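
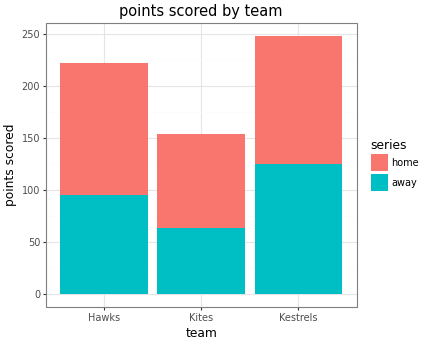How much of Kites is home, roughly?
≈ 75

home top ≈ 150, bottom ≈ 75; segment ≈ 75.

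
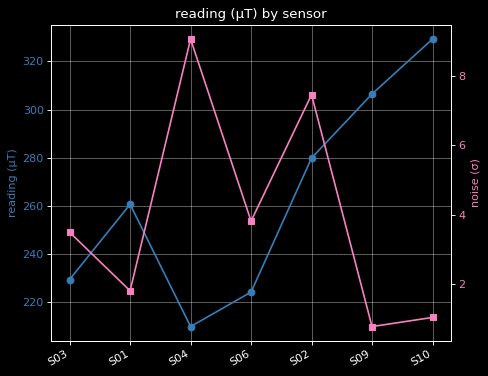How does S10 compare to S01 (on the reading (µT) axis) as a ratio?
≈ 1.27×

S10 ≈ 330, S01 ≈ 260; 330/260 ≈ 1.27.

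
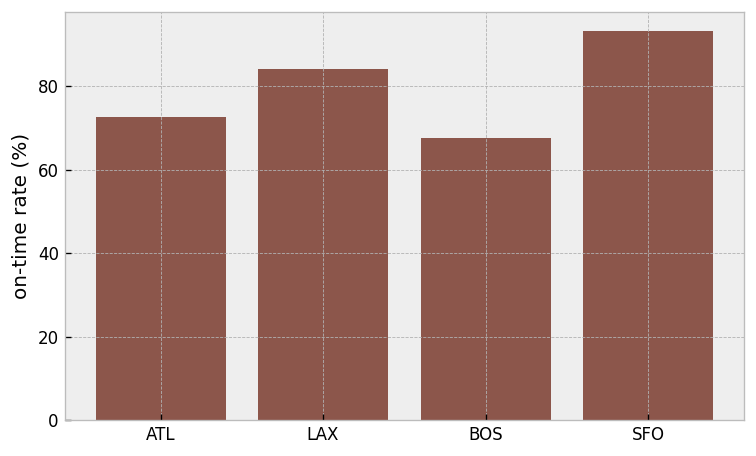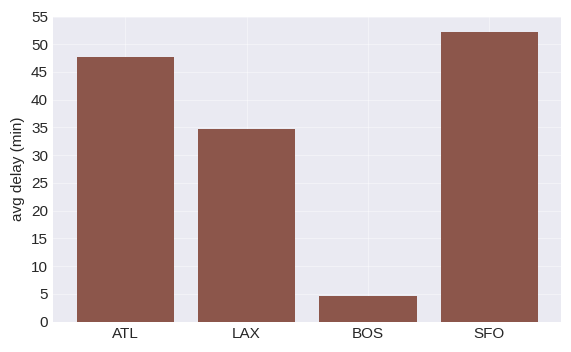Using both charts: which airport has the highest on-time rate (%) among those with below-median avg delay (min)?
Chart 2 median avg delay (min) ≈ 40; below-median airports: LAX, BOS. Among those, LAX has the highest on-time rate (%) (≈ 80).

LAX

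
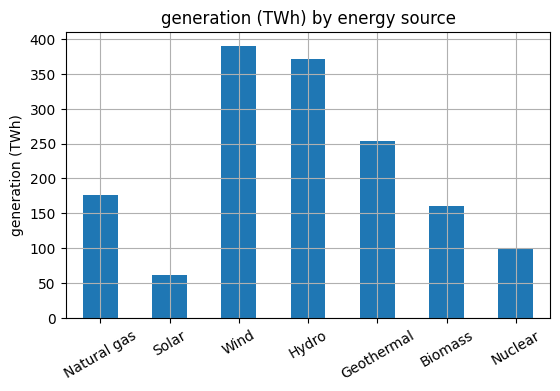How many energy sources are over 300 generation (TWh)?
Above 300: Wind, Hydro.

2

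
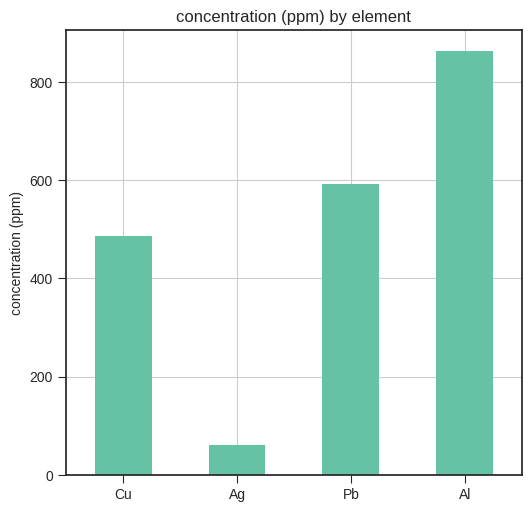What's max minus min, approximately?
Max Al ≈ 900, min Ag ≈ 100; range ≈ 800.

≈ 800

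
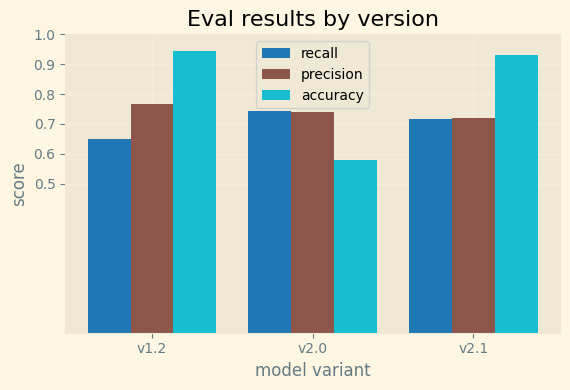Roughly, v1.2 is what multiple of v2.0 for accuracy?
≈ 1.5×

v1.2 ≈ 0.9, v2.0 ≈ 0.6; 0.9/0.6 ≈ 1.5.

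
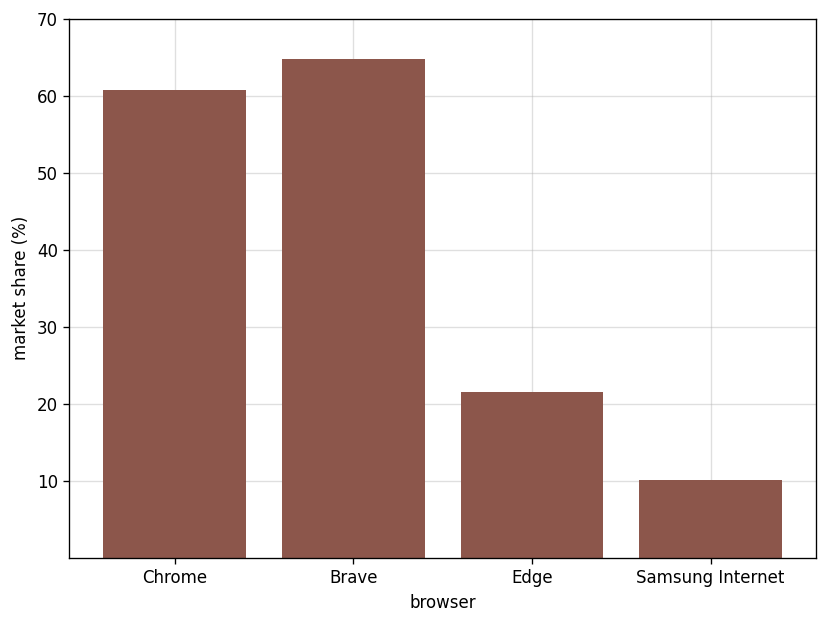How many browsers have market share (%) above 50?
Above 50: Chrome, Brave.

2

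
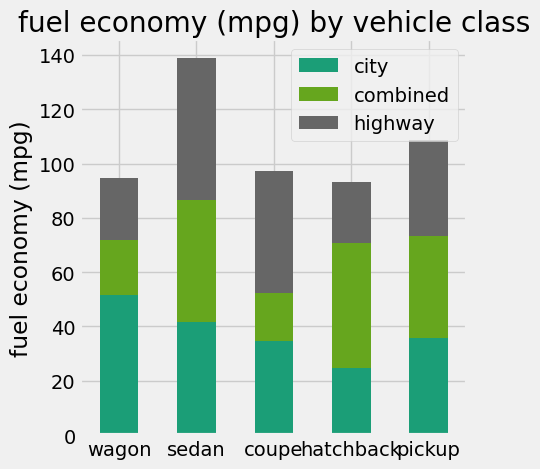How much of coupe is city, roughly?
≈ 40

city top ≈ 40, bottom ≈ 0; segment ≈ 40.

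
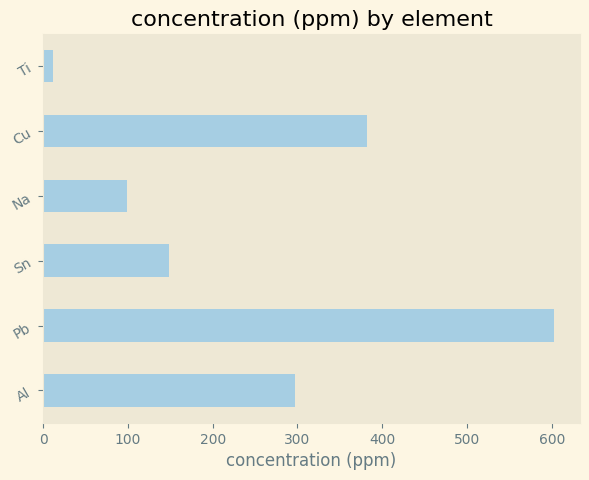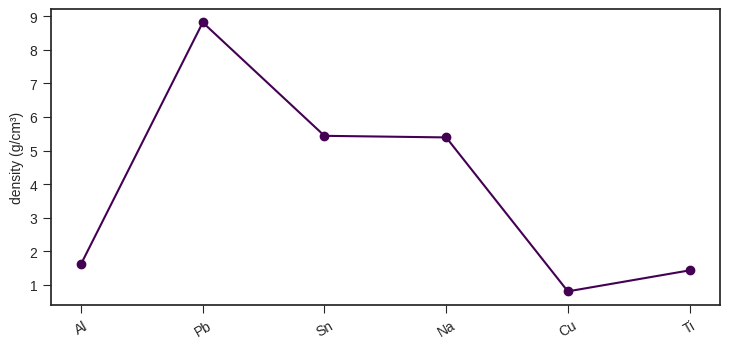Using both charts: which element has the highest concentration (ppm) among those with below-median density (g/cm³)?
Chart 2 median density (g/cm³) ≈ 4; below-median elements: Al, Cu, Ti. Among those, Cu has the highest concentration (ppm) (≈ 400).

Cu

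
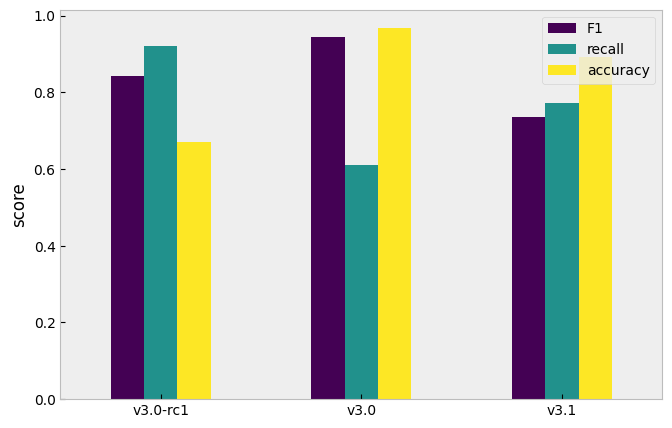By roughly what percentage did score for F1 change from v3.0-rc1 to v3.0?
≈ +12.5%

v3.0-rc1 ≈ 0.8, v3.0 ≈ 0.9; (0.9 − 0.8) / 0.8 ≈ +12.5%.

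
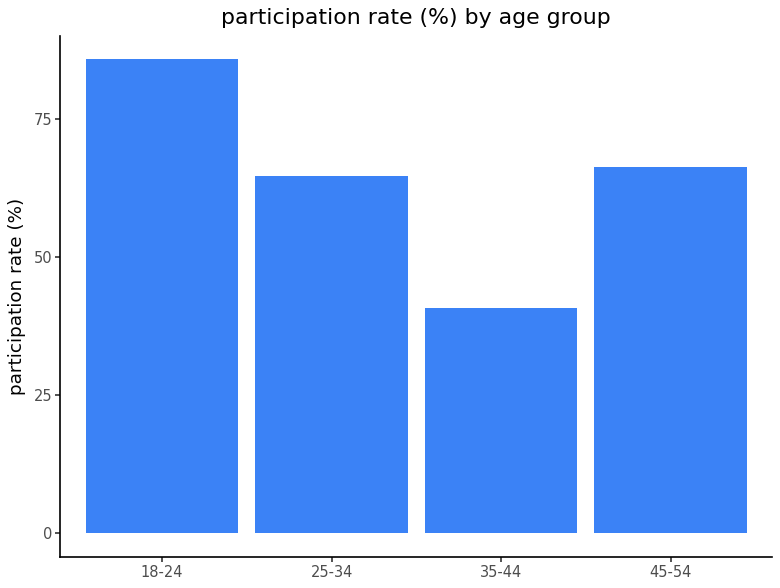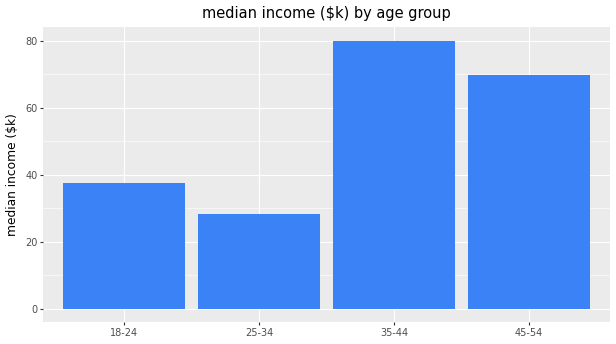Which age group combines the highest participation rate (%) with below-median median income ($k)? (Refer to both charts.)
18-24

Chart 2 median median income ($k) ≈ 50; below-median age groups: 18-24, 25-34. Among those, 18-24 has the highest participation rate (%) (≈ 90).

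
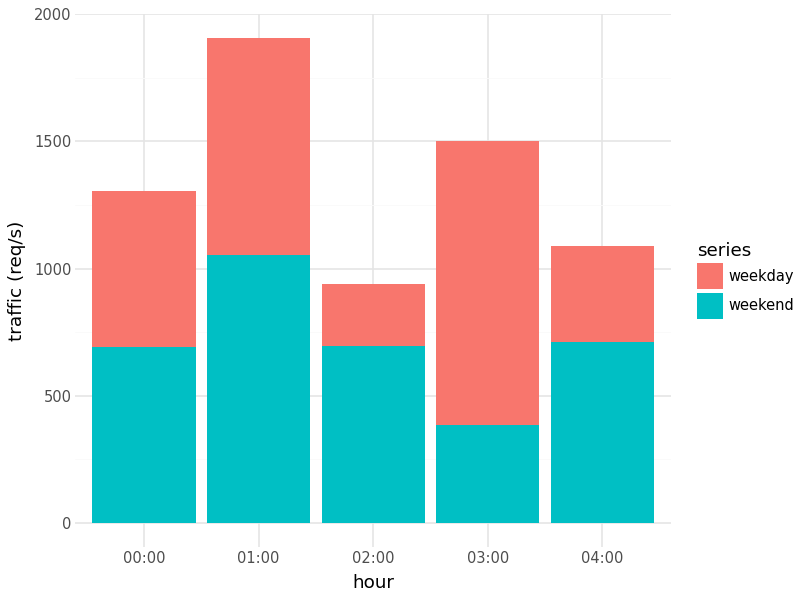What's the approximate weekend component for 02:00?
weekend top ≈ 600, bottom ≈ 0; segment ≈ 600.

≈ 600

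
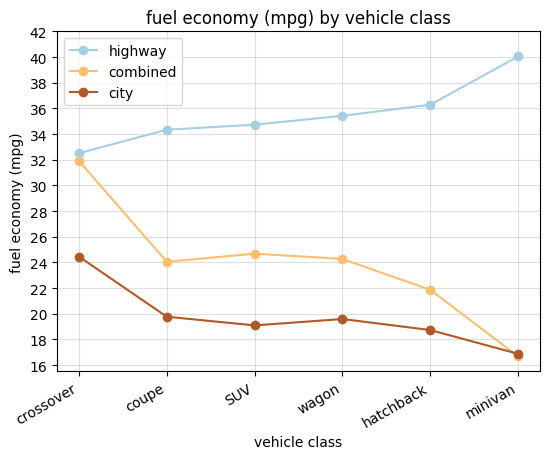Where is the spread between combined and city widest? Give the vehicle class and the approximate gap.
crossover: combined ≈ 32, city ≈ 24 → gap ≈ 8. Next-largest (SUV) is only ≈ 4.

crossover, ≈ 8 mpg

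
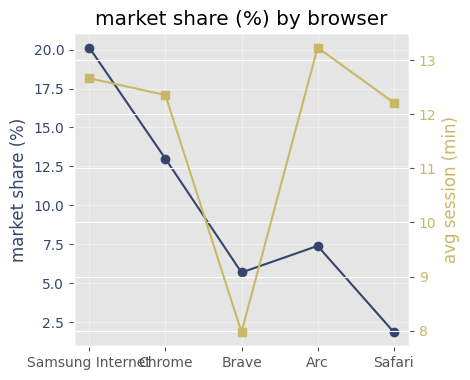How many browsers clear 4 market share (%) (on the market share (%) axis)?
Above 4: Samsung Internet, Chrome, Brave, Arc.

4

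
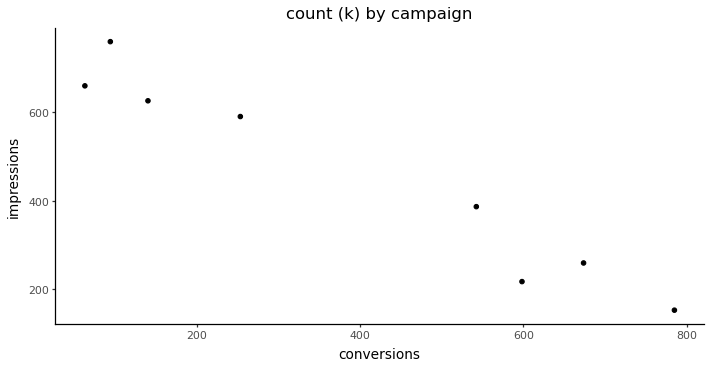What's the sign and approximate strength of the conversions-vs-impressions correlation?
negative, strong

Points are negatively correlated; strong (|r| ≈ 1.0).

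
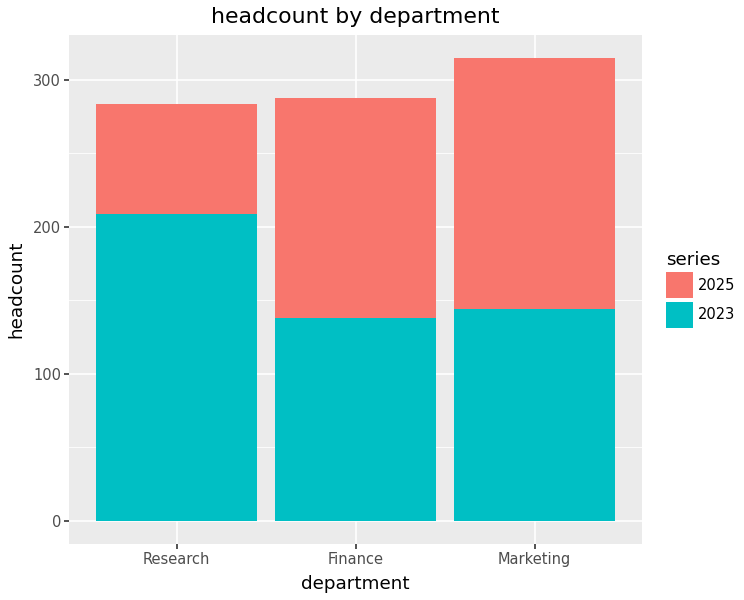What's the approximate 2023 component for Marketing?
2023 top ≈ 150, bottom ≈ 0; segment ≈ 150.

≈ 150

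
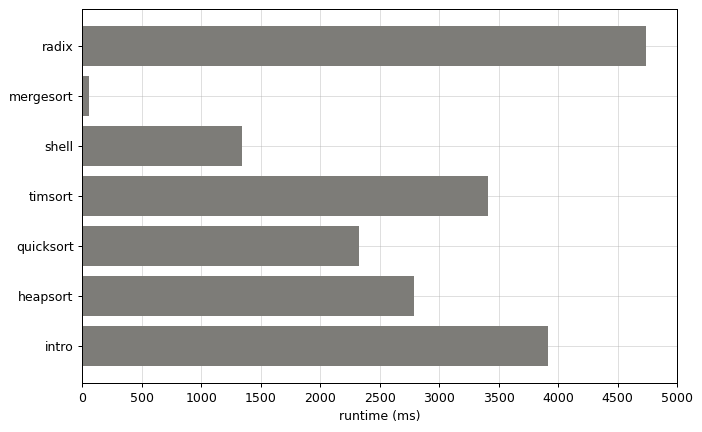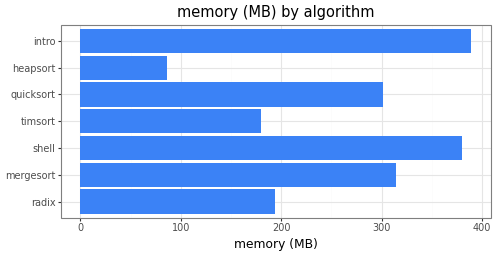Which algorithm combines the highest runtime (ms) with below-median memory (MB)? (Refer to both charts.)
radix

Chart 2 median memory (MB) ≈ 300; below-median algorithms: radix, timsort, heapsort. Among those, radix has the highest runtime (ms) (≈ 4500).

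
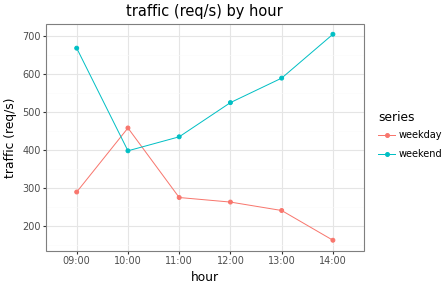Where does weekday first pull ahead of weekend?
10:00

09:00: weekday ≈ 300 vs weekend ≈ 650 (not yet); 10:00: weekday ≈ 450 vs weekend ≈ 400 (first crossover).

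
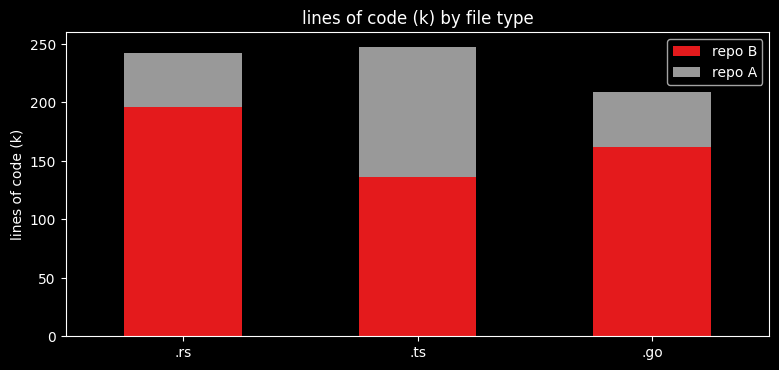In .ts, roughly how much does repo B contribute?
repo B top ≈ 125, bottom ≈ 0; segment ≈ 125.

≈ 125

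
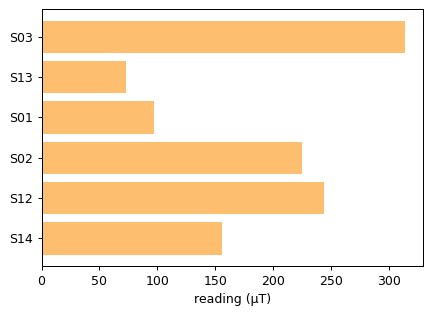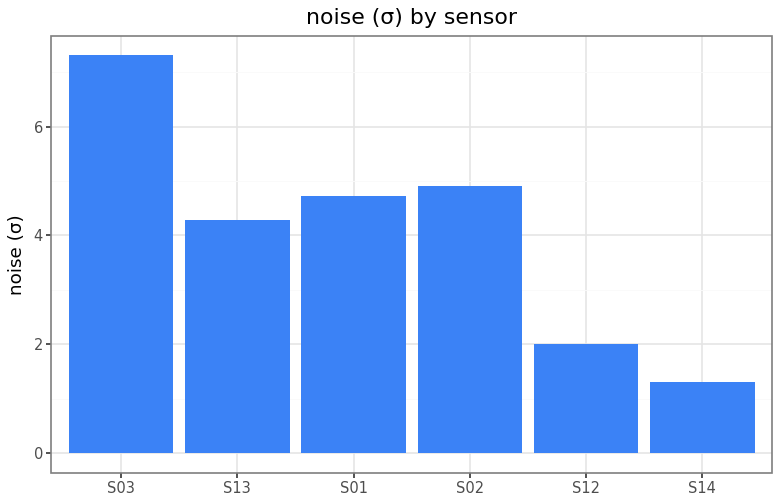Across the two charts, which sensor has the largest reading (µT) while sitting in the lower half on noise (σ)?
Chart 2 median noise (σ) ≈ 5; below-median sensors: S13, S12, S14. Among those, S12 has the highest reading (µT) (≈ 250).

S12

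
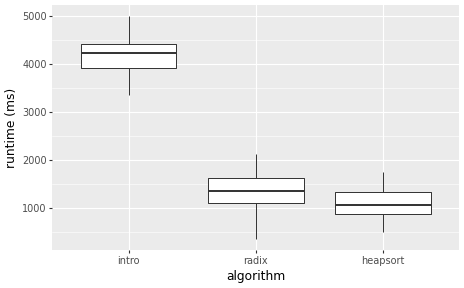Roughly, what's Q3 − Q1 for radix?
≈ 500

Q3 ≈ 1500, Q1 ≈ 1000; IQR ≈ 500.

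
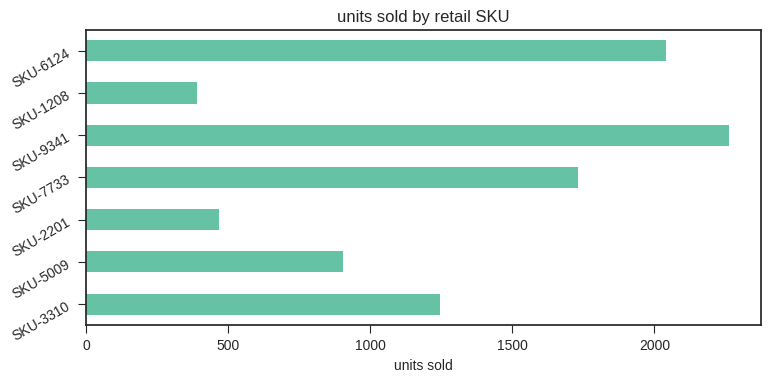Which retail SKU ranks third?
SKU-7733

Top 4: SKU-9341 ≈ 2200, SKU-6124 ≈ 2000, SKU-7733 ≈ 1800, SKU-3310 ≈ 1200.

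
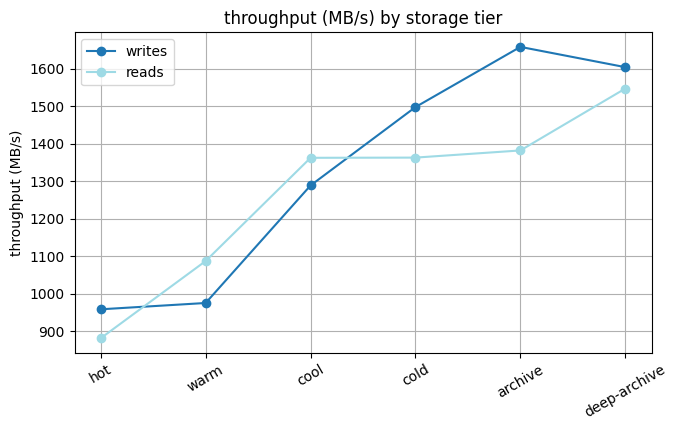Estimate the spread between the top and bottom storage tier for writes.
Max archive ≈ 1700, min hot ≈ 1000; range ≈ 700.

≈ 700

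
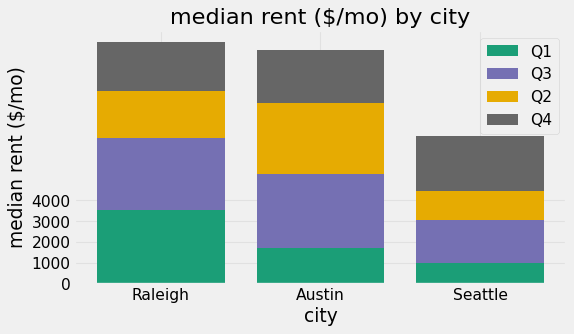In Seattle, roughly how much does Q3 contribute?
Q3 top ≈ 3000, bottom ≈ 1000; segment ≈ 2000.

≈ 2000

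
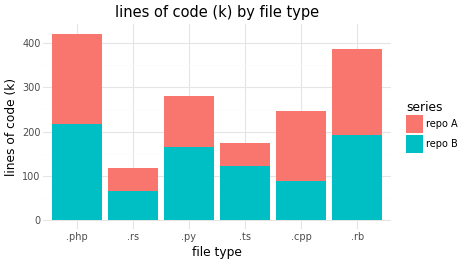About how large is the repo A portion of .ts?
repo A top ≈ 150, bottom ≈ 100; segment ≈ 50.

≈ 50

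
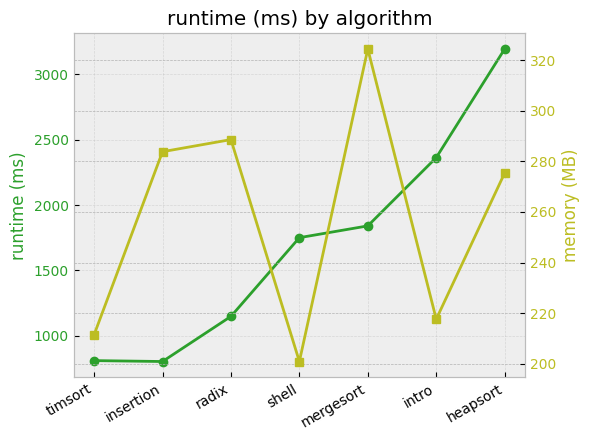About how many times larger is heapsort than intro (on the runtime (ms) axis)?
≈ 1.33×

heapsort ≈ 3200, intro ≈ 2400; 3200/2400 ≈ 1.33.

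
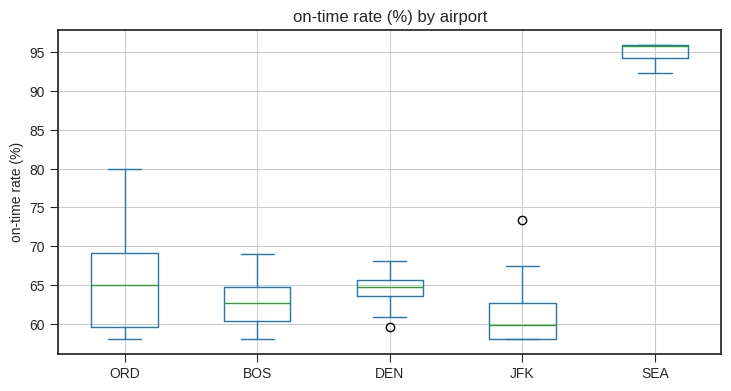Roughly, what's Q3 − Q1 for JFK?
≈ 5

Q3 ≈ 65, Q1 ≈ 60; IQR ≈ 5.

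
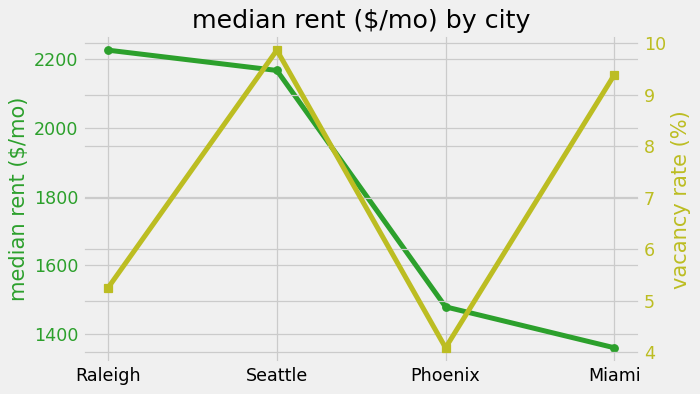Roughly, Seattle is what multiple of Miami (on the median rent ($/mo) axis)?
≈ 1.57×

Seattle ≈ 2200, Miami ≈ 1400; 2200/1400 ≈ 1.57.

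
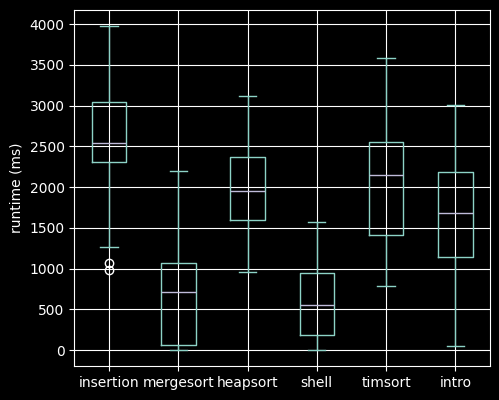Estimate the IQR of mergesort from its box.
≈ 1000

Q3 ≈ 1000, Q1 ≈ 0; IQR ≈ 1000.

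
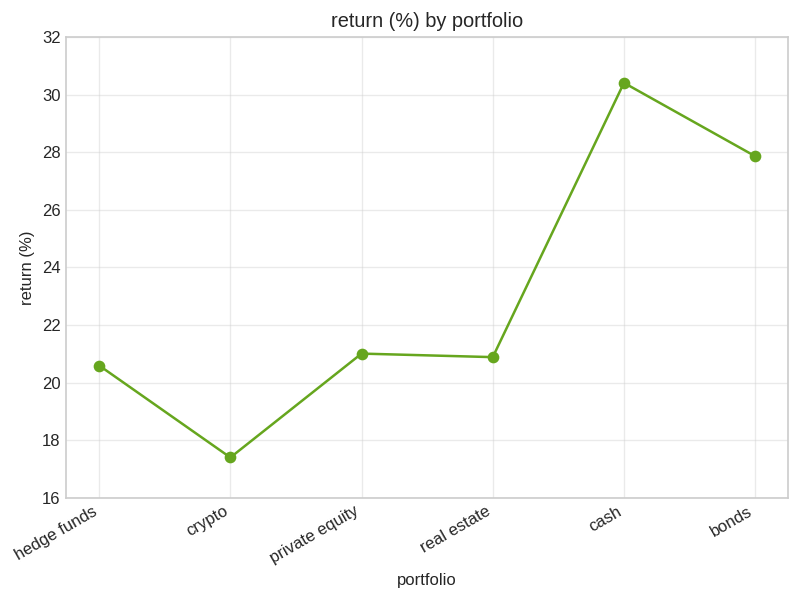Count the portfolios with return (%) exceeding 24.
2

Above 24: cash, bonds.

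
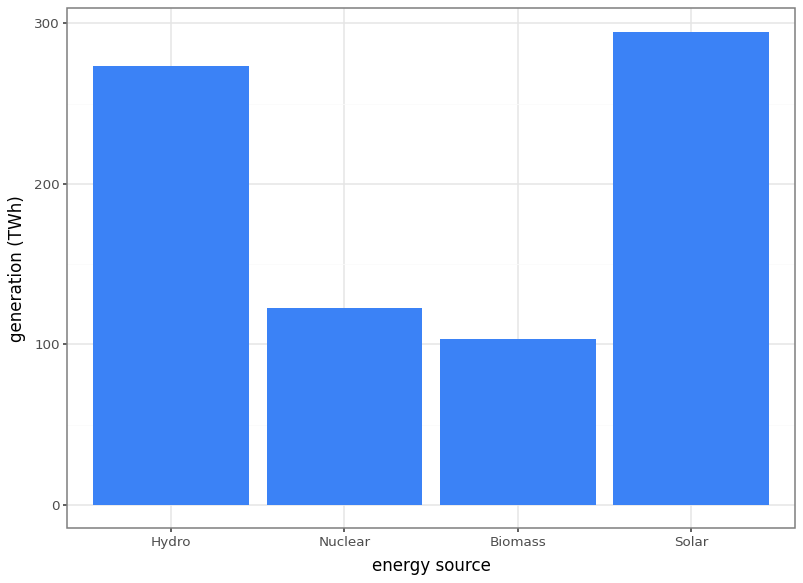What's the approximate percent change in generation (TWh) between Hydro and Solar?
Hydro ≈ 275, Solar ≈ 300; (300 − 275) / 275 ≈ +9.1%.

≈ +9.1%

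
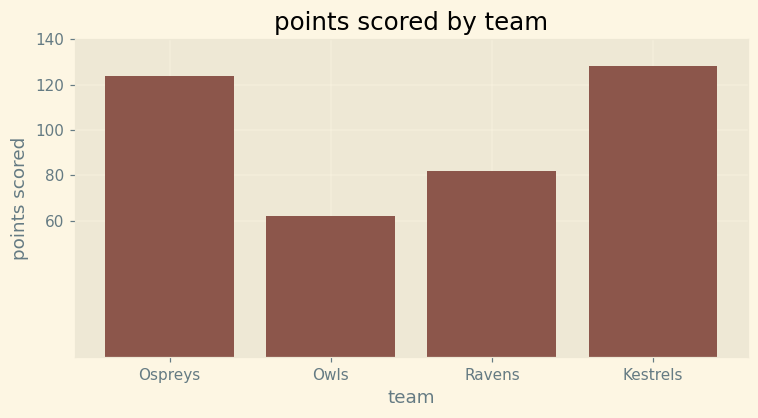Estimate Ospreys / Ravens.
≈ 1.5×

Ospreys ≈ 120, Ravens ≈ 80; 120/80 ≈ 1.5.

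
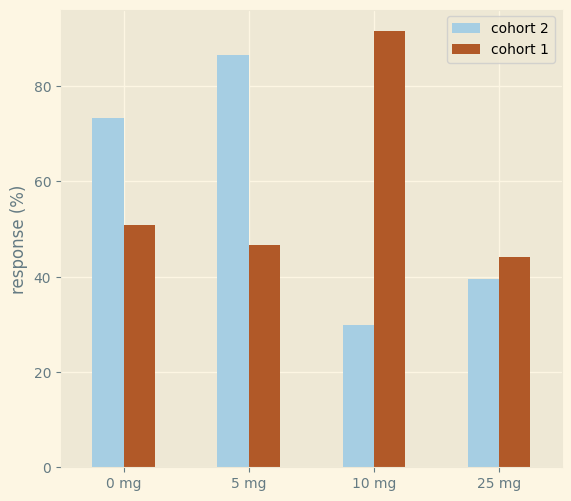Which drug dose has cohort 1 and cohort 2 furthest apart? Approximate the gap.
10 mg, ≈ 60 %

10 mg: cohort 1 ≈ 90, cohort 2 ≈ 30 → gap ≈ 60. Next-largest (5 mg) is only ≈ 40.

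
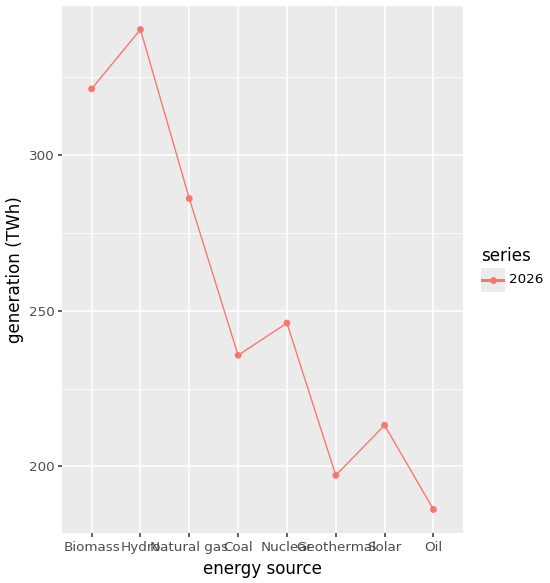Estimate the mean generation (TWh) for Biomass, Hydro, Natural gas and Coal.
≈ 295

(320 + 340 + 280 + 240) / 4 ≈ 295.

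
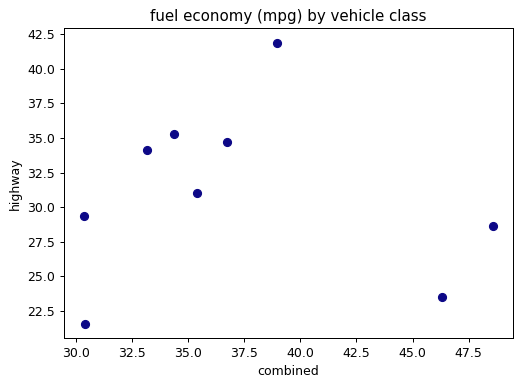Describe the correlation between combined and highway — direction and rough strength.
no clear correlation

Points are roughly uncorrelated; weak (|r| ≈ 0.1).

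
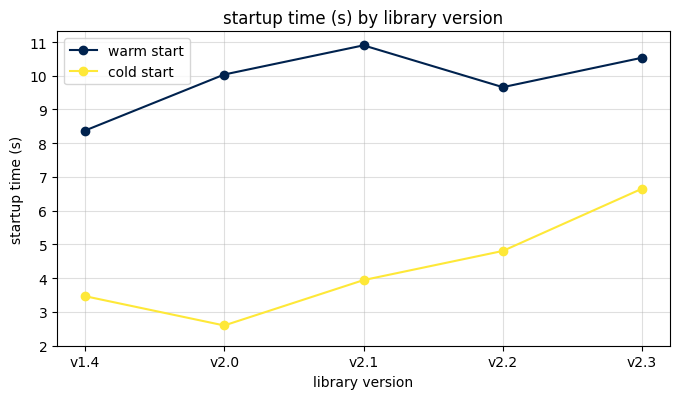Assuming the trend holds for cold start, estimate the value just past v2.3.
Last three: 4, 5, 7 → slope ≈ 1.5/step → next ≈ 8.5.

≈ 8.5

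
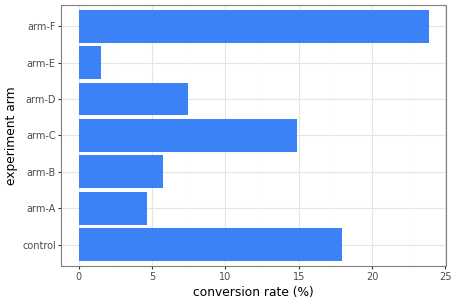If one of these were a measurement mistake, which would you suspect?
arm-F ≈ 24; the rest sit between ≈ 2 and ≈ 18.

arm-F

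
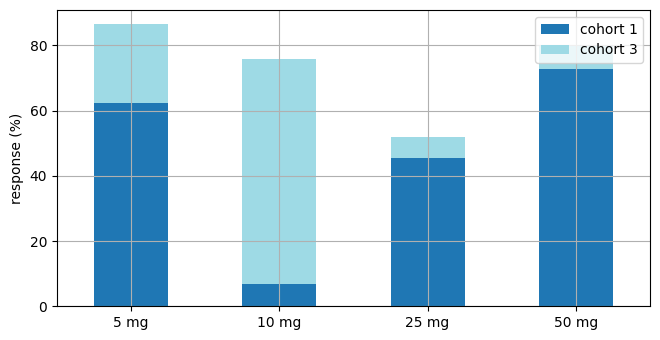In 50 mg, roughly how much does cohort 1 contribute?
cohort 1 top ≈ 70, bottom ≈ 0; segment ≈ 70.

≈ 70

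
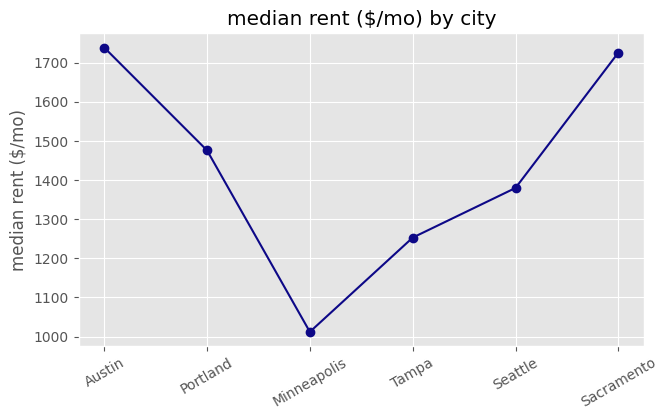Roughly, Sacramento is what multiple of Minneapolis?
≈ 1.7×

Sacramento ≈ 1700, Minneapolis ≈ 1000; 1700/1000 ≈ 1.7.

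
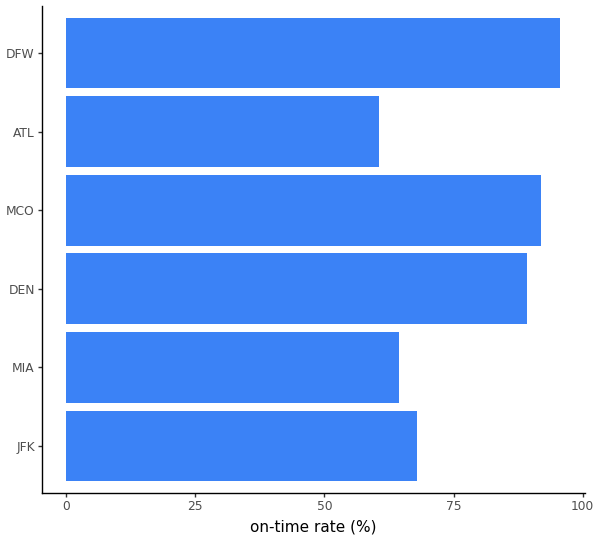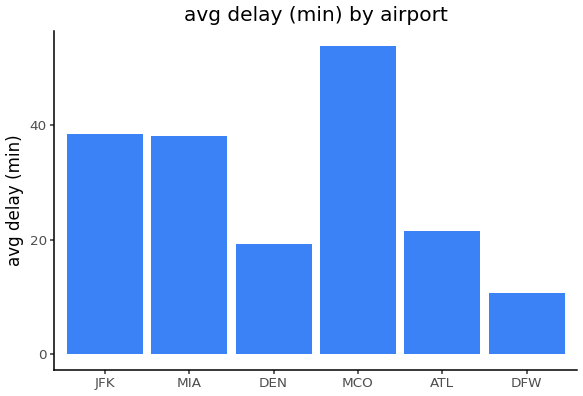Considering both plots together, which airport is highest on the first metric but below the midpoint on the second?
DFW

Chart 2 median avg delay (min) ≈ 30; below-median airports: DEN, ATL, DFW. Among those, DFW has the highest on-time rate (%) (≈ 100).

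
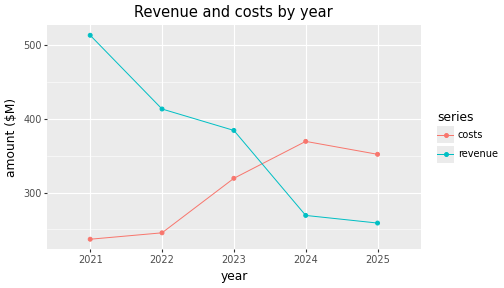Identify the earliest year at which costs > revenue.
2024

2023: costs ≈ 325 vs revenue ≈ 375 (not yet); 2024: costs ≈ 375 vs revenue ≈ 275 (first crossover).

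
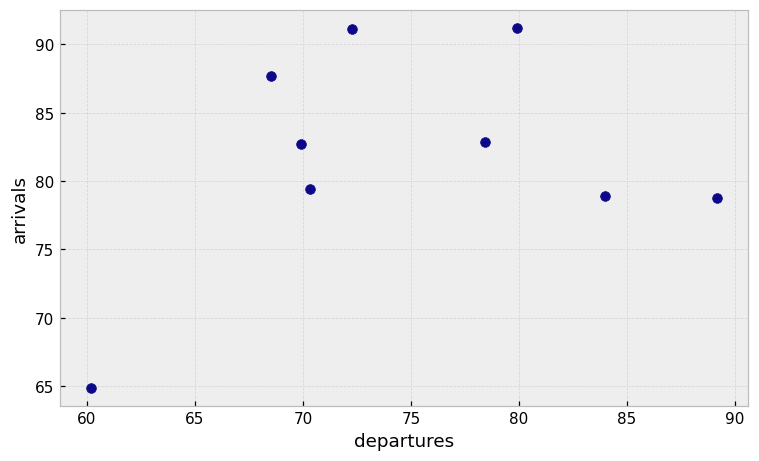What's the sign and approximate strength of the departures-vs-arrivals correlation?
positive, weak

Points are positively correlated; weak (|r| ≈ 0.3).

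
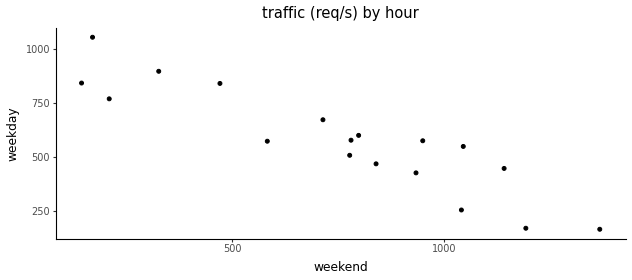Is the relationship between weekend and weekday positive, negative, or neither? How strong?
negative, strong

Points are negatively correlated; strong (|r| ≈ 0.9).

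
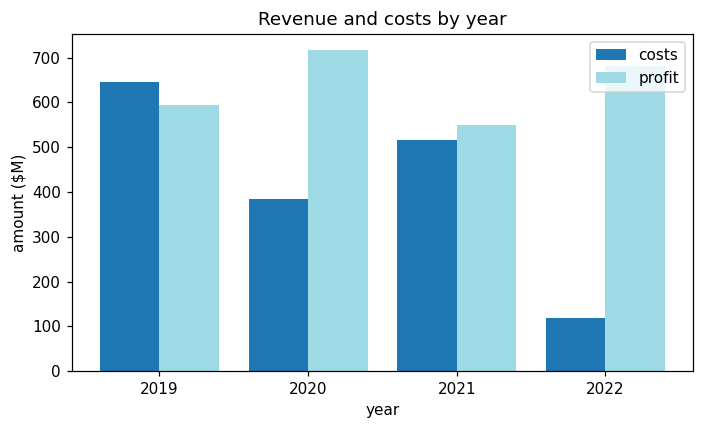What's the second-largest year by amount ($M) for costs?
Top 3 for costs: 2019 ≈ 600, 2021 ≈ 500, 2020 ≈ 400.

2021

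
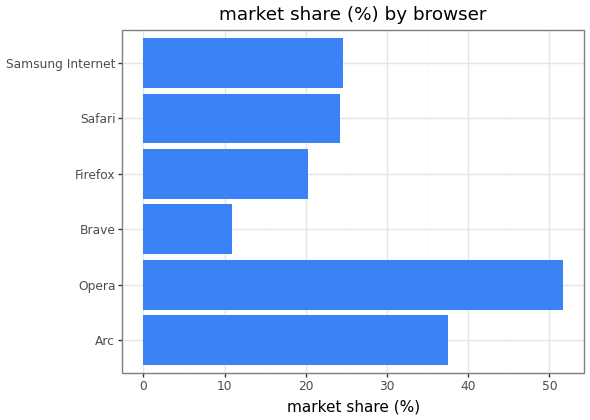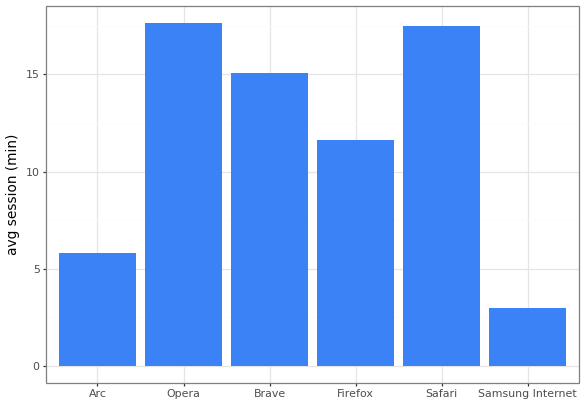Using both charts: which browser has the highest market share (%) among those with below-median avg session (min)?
Chart 2 median avg session (min) ≈ 14; below-median browsers: Arc, Firefox, Samsung Internet. Among those, Arc has the highest market share (%) (≈ 40).

Arc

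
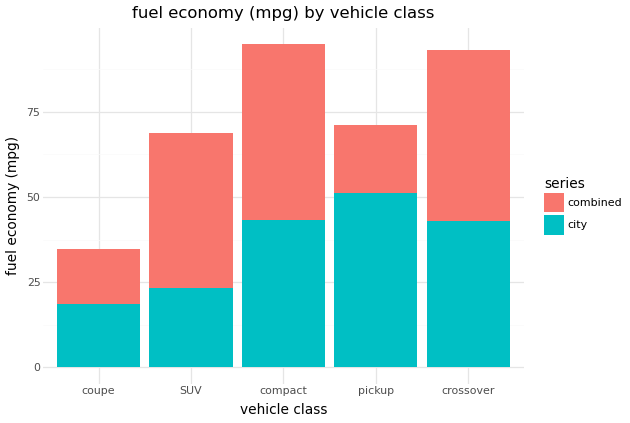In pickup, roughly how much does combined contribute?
combined top ≈ 70, bottom ≈ 50; segment ≈ 20.

≈ 20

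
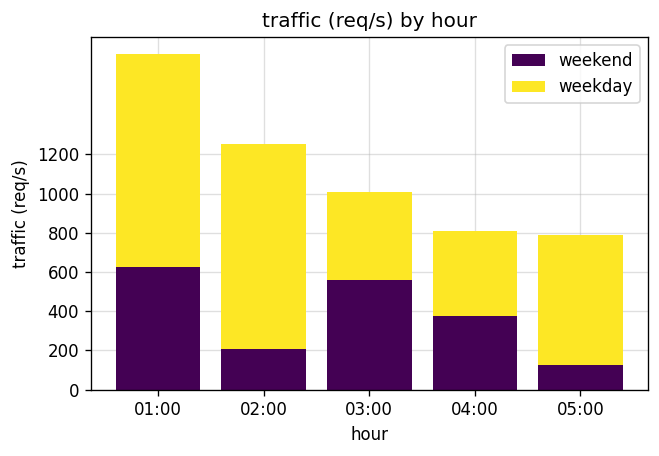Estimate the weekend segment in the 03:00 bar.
≈ 600

weekend top ≈ 600, bottom ≈ 0; segment ≈ 600.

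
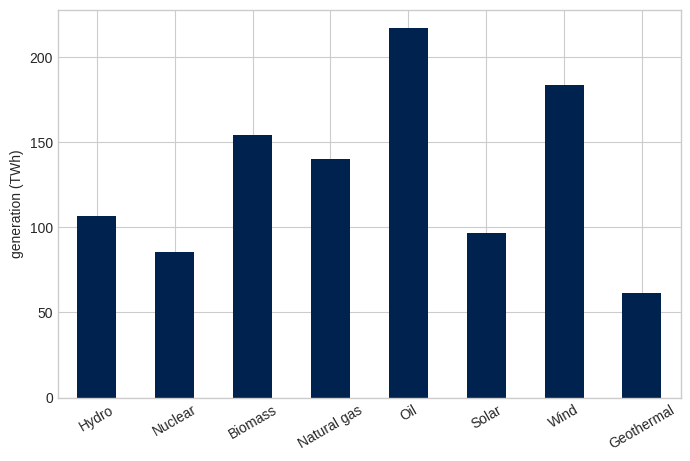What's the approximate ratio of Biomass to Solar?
Biomass ≈ 160, Solar ≈ 100; 160/100 ≈ 1.6.

≈ 1.6×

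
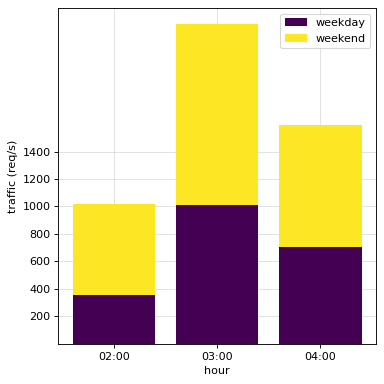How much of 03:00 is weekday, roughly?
≈ 1000

weekday top ≈ 1000, bottom ≈ 0; segment ≈ 1000.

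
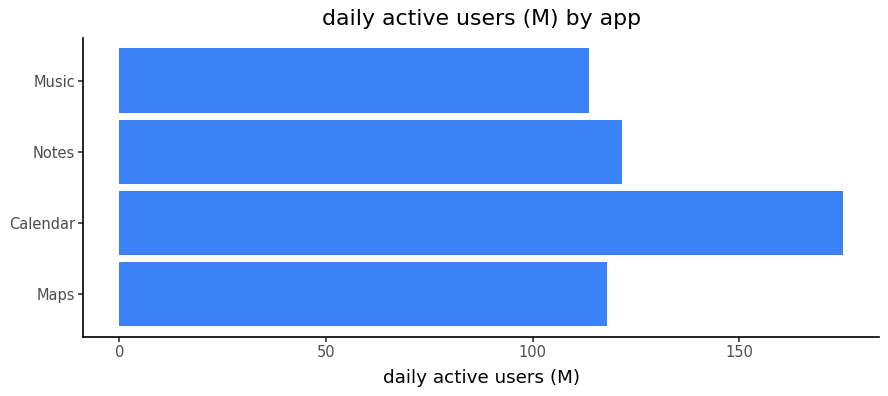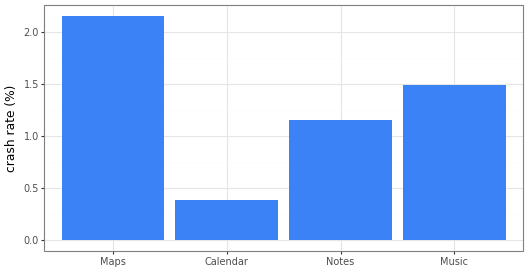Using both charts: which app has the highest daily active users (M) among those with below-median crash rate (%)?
Chart 2 median crash rate (%) ≈ 1.4; below-median apps: Calendar, Notes. Among those, Calendar has the highest daily active users (M) (≈ 180).

Calendar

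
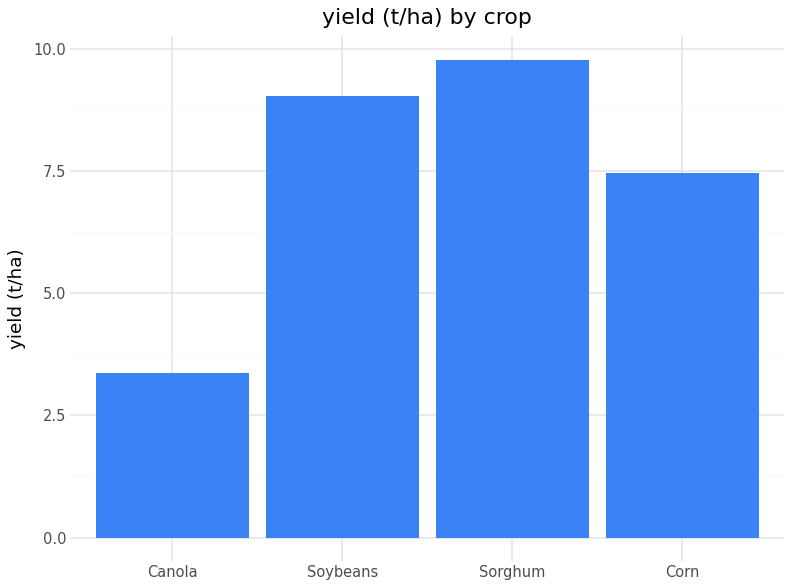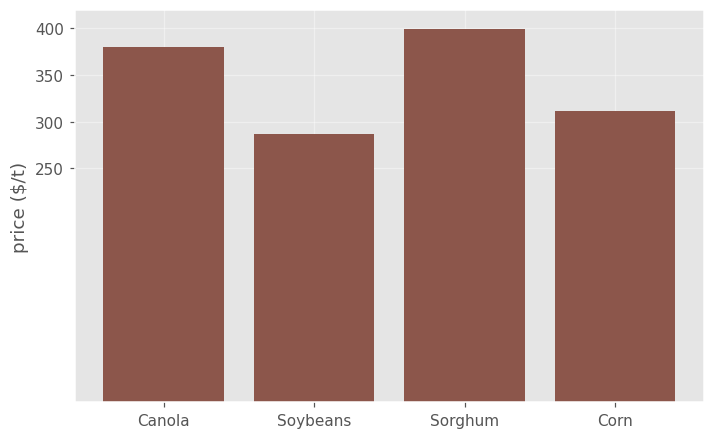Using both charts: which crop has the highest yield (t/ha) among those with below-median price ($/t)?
Soybeans

Chart 2 median price ($/t) ≈ 350; below-median crops: Soybeans, Corn. Among those, Soybeans has the highest yield (t/ha) (≈ 9).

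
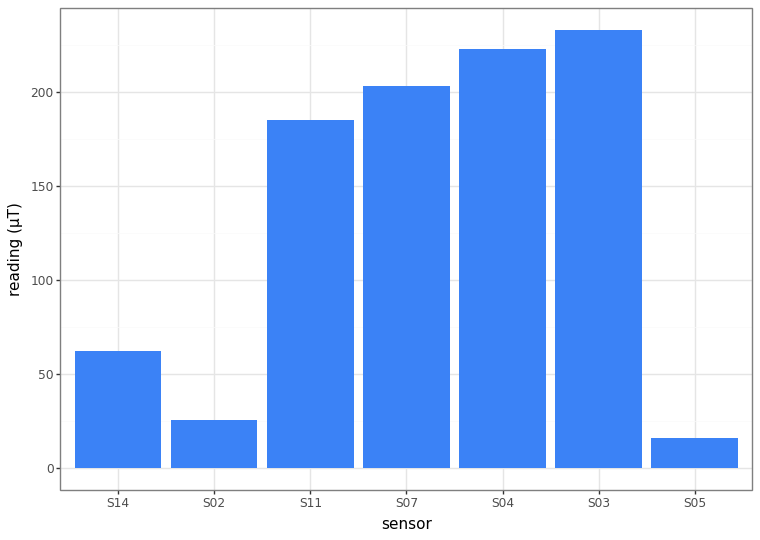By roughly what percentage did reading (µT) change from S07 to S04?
≈ +10%

S07 ≈ 200, S04 ≈ 220; (220 − 200) / 200 ≈ +10%.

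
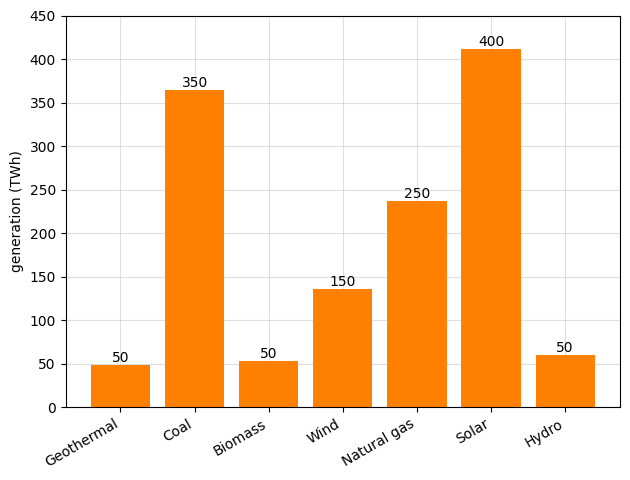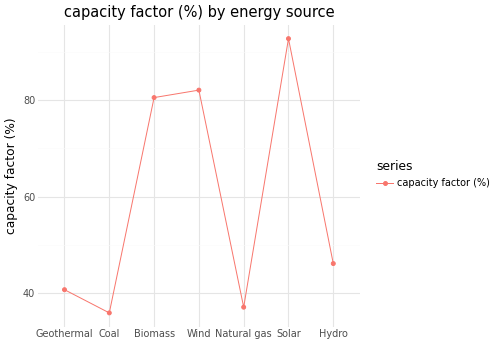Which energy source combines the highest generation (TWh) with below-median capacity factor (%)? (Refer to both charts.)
Chart 2 median capacity factor (%) ≈ 50; below-median energy sources: Geothermal, Coal, Natural gas. Among those, Coal has the highest generation (TWh) (≈ 350).

Coal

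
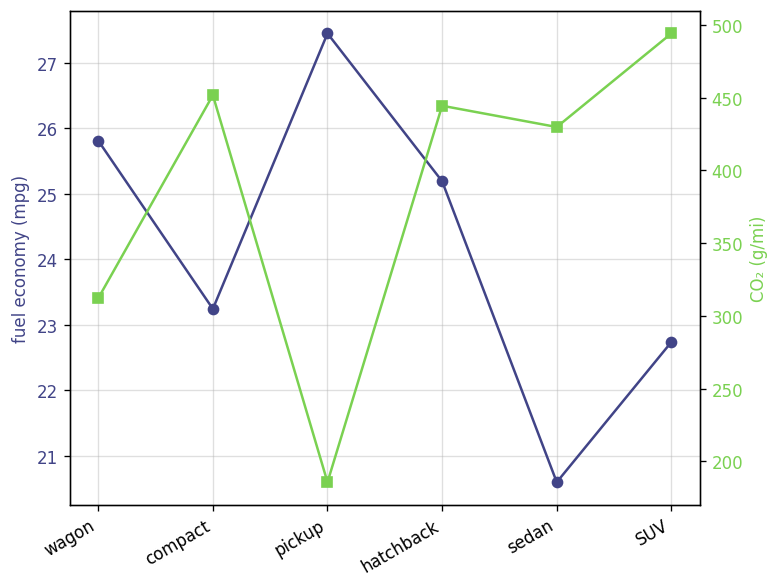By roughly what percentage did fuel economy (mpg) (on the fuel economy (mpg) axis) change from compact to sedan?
compact ≈ 23, sedan ≈ 21; (21 − 23) / 23 ≈ -8.7%.

≈ -8.7%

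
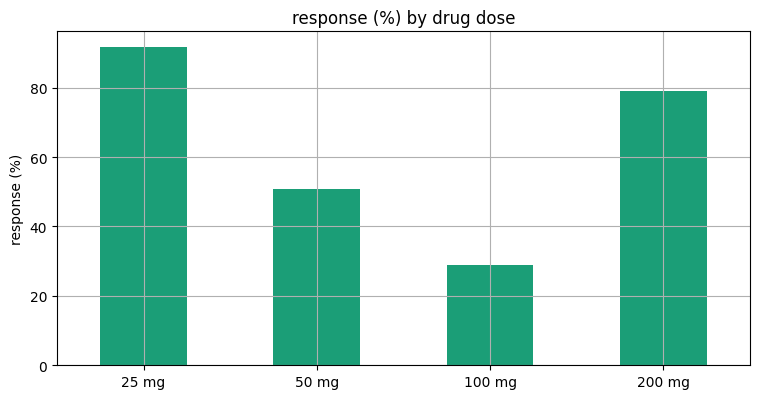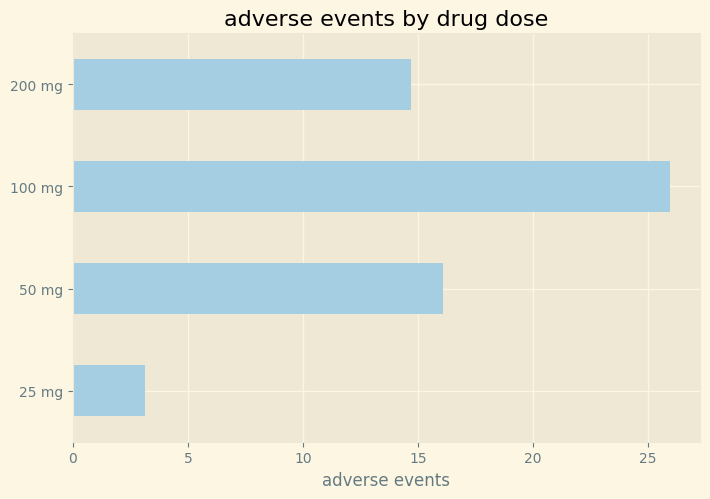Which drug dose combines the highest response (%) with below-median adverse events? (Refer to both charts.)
25 mg

Chart 2 median adverse events ≈ 15; below-median drug doses: 25 mg, 200 mg. Among those, 25 mg has the highest response (%) (≈ 90).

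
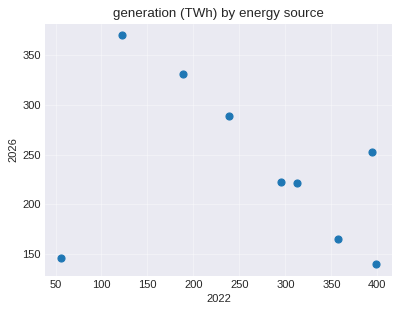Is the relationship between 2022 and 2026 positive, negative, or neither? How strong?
negative, weak

Points are negatively correlated; weak (|r| ≈ 0.3).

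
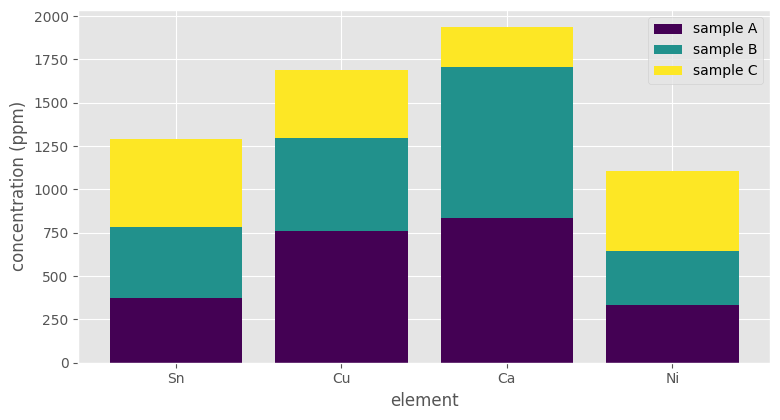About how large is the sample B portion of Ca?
sample B top ≈ 1800, bottom ≈ 800; segment ≈ 1000.

≈ 1000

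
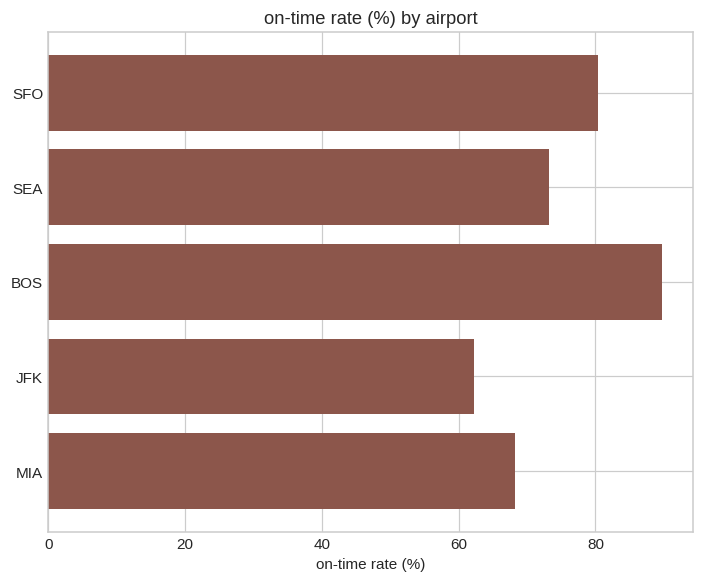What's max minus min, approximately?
≈ 30

Max BOS ≈ 90, min JFK ≈ 60; range ≈ 30.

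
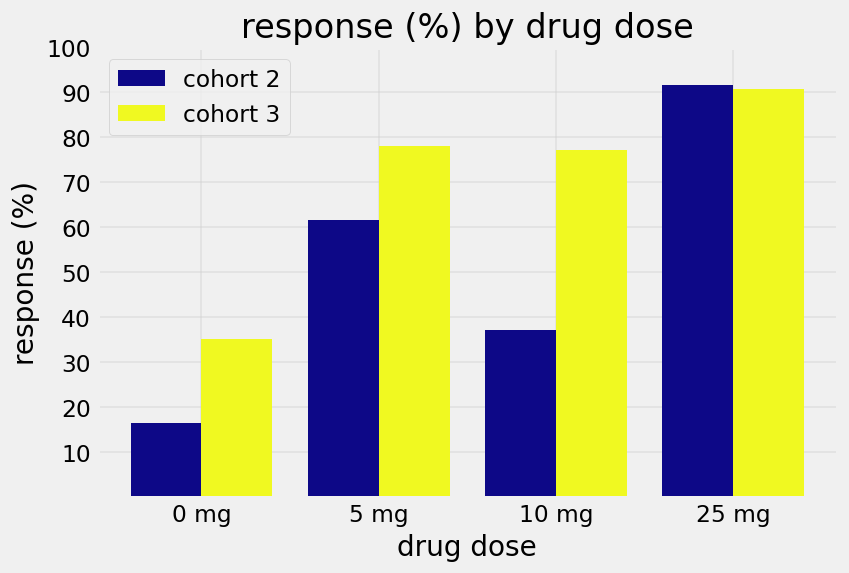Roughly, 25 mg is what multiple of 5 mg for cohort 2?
≈ 1.5×

25 mg ≈ 90, 5 mg ≈ 60; 90/60 ≈ 1.5.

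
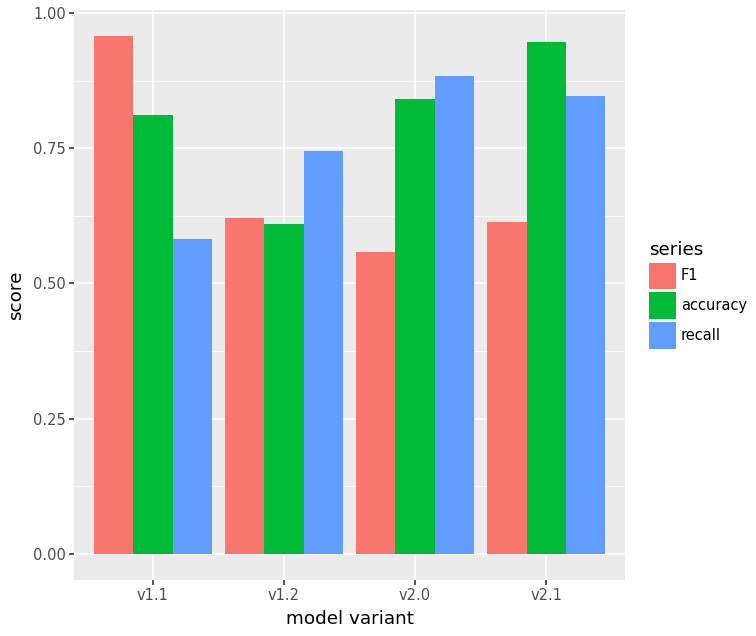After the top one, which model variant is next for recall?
Top 3 for recall: v2.0 ≈ 0.9, v2.1 ≈ 0.8, v1.2 ≈ 0.7.

v2.1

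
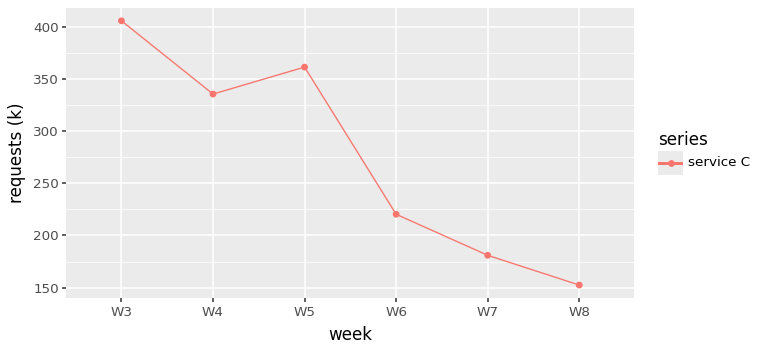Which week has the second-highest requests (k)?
W5

Top 3: W3 ≈ 400, W5 ≈ 350, W4 ≈ 325.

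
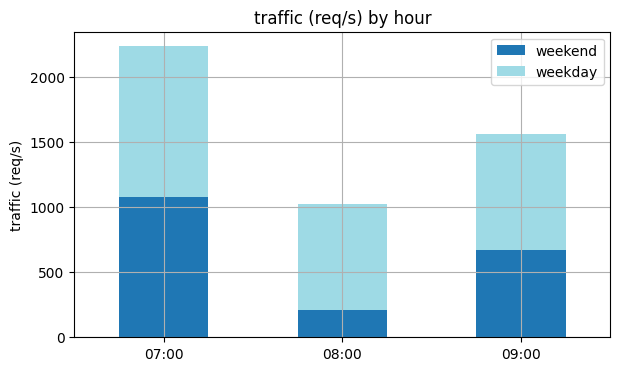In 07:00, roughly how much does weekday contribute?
weekday top ≈ 2200, bottom ≈ 1000; segment ≈ 1200.

≈ 1200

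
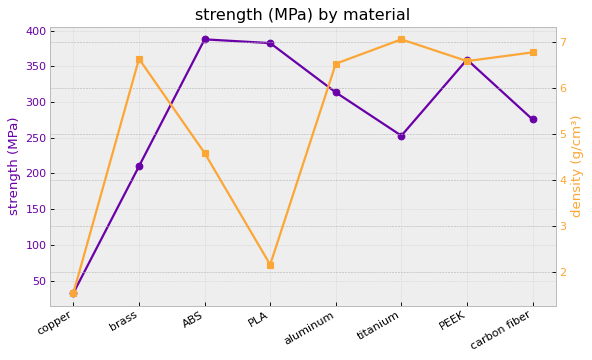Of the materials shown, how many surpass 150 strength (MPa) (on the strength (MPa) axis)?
Above 150: brass, ABS, PLA, aluminum, titanium, PEEK, carbon fiber.

7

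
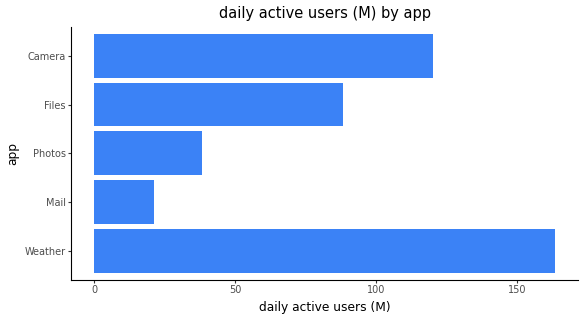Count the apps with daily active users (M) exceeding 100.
Above 100: Weather, Camera.

2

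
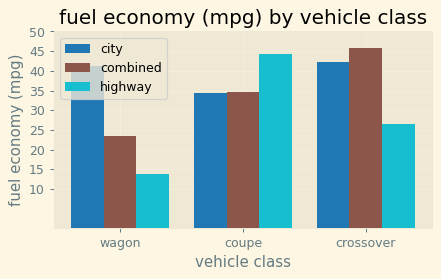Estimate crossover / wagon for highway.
≈ 1.67×

crossover ≈ 25, wagon ≈ 15; 25/15 ≈ 1.67.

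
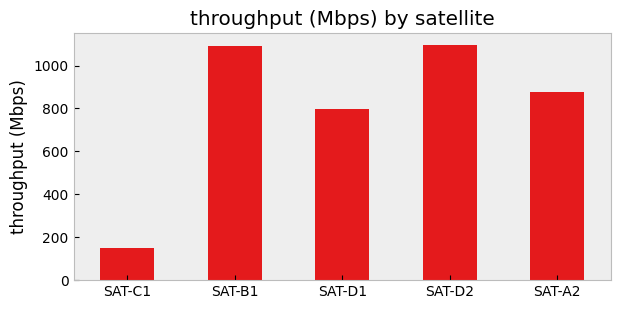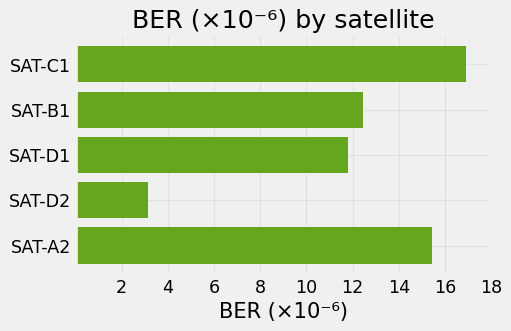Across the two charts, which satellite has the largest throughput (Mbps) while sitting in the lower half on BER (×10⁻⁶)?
Chart 2 median BER (×10⁻⁶) ≈ 12; below-median satellites: SAT-D1, SAT-D2. Among those, SAT-D2 has the highest throughput (Mbps) (≈ 1000).

SAT-D2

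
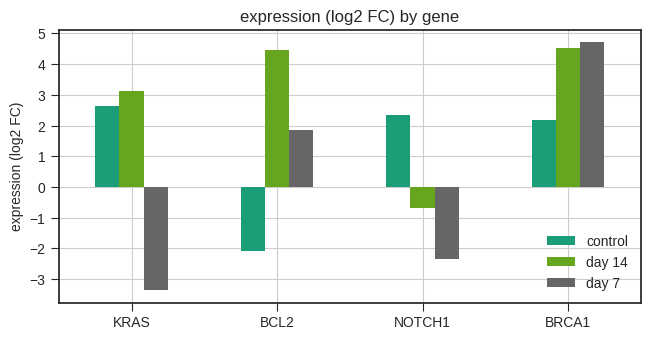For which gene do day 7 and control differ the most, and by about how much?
KRAS: day 7 ≈ -3, control ≈ 3 → gap ≈ 6. Next-largest (NOTCH1) is only ≈ 4.

KRAS, ≈ 6 log2 FC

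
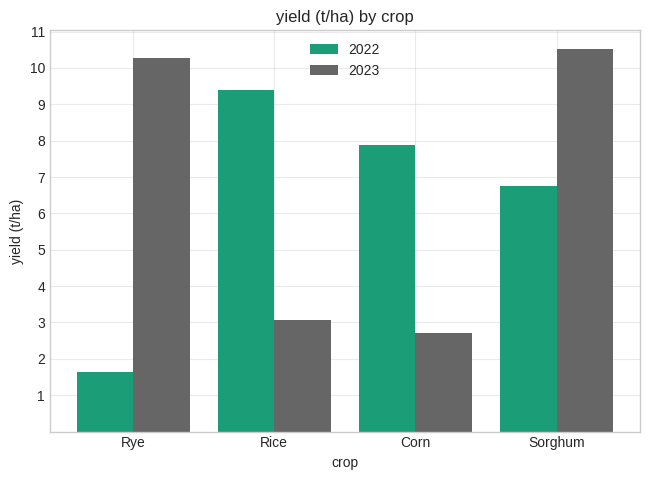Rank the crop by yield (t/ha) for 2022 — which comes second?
Corn

Top 3 for 2022: Rice ≈ 9, Corn ≈ 8, Sorghum ≈ 7.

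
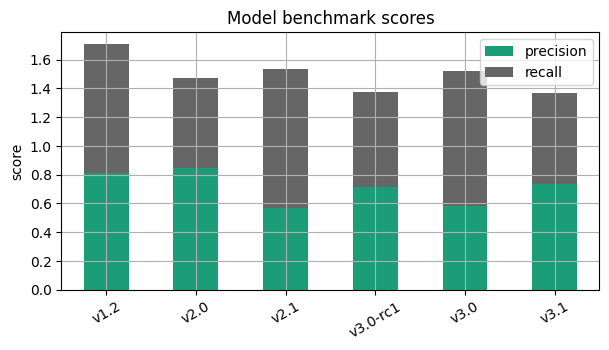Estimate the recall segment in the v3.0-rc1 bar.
recall top ≈ 1.4, bottom ≈ 0.8; segment ≈ 0.6.

≈ 0.6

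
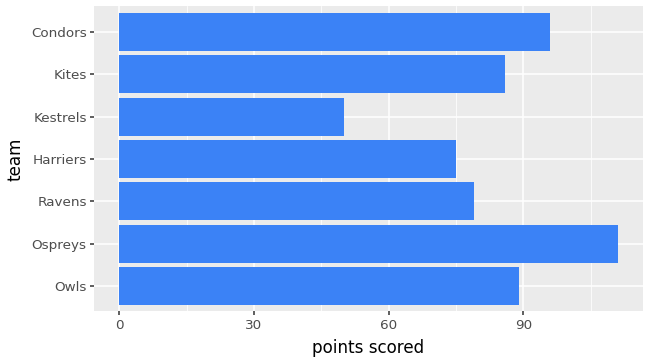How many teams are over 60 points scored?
Above 60: Owls, Ospreys, Ravens, Harriers, Kites, Condors.

6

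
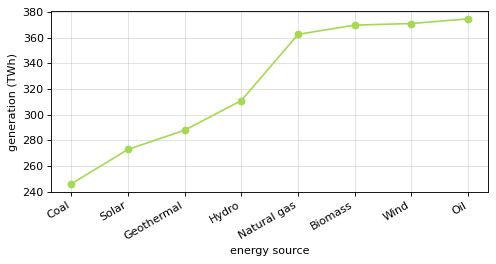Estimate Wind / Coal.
≈ 1.58×

Wind ≈ 380, Coal ≈ 240; 380/240 ≈ 1.58.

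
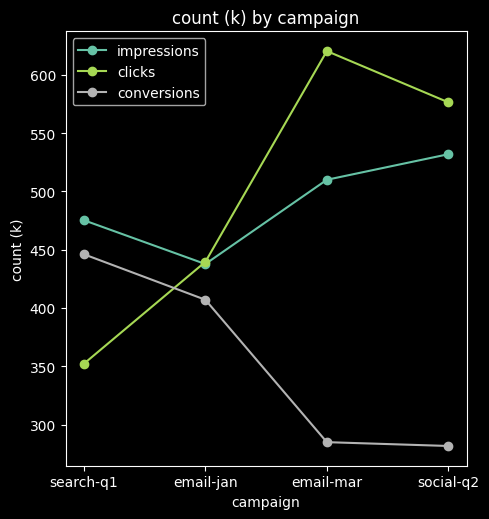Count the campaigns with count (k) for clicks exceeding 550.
Above 550: email-mar, social-q2.

2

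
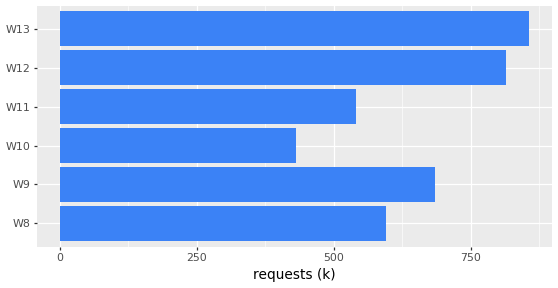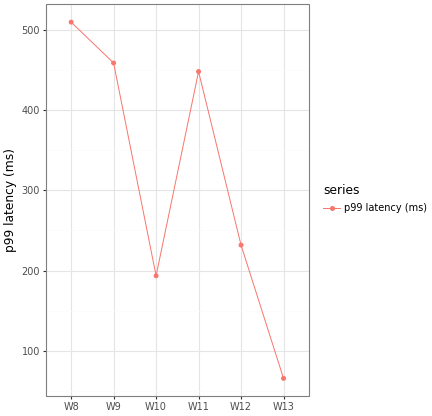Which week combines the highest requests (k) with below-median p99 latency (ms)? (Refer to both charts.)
Chart 2 median p99 latency (ms) ≈ 350; below-median weeks: W10, W12, W13. Among those, W13 has the highest requests (k) (≈ 900).

W13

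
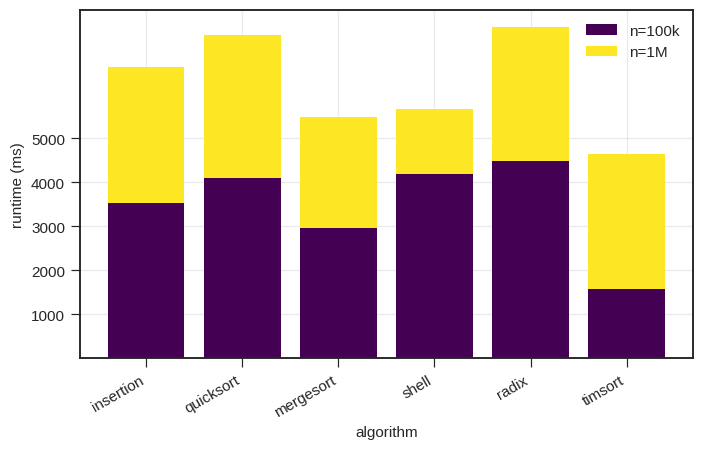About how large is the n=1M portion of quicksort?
≈ 3000

n=1M top ≈ 7000, bottom ≈ 4000; segment ≈ 3000.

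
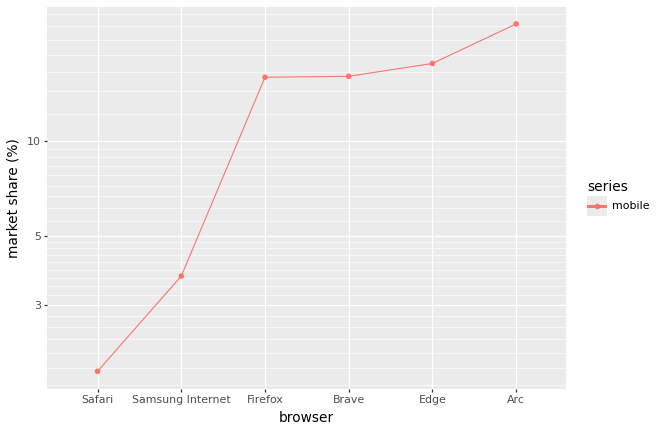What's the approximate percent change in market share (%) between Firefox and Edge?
Firefox ≈ 16, Edge ≈ 18; (18 − 16) / 16 ≈ +12.5%.

≈ +12.5%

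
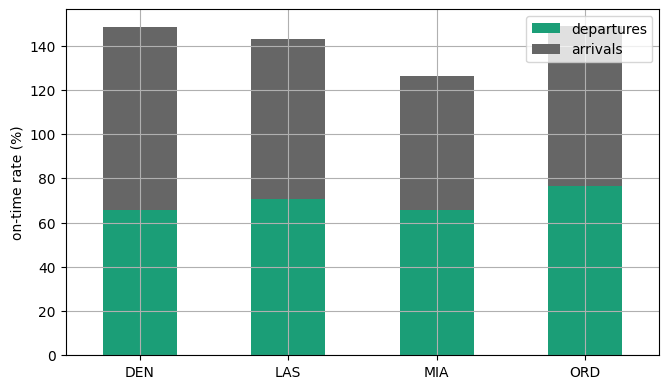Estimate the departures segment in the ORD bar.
departures top ≈ 80, bottom ≈ 0; segment ≈ 80.

≈ 80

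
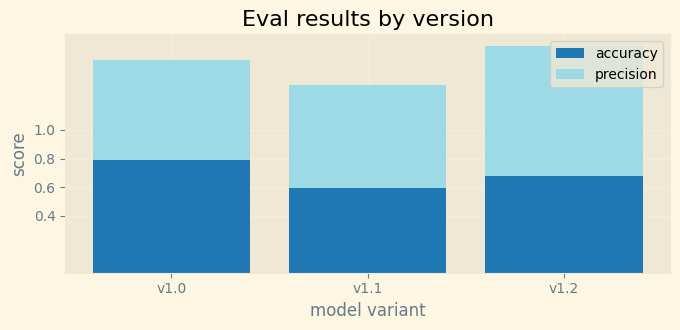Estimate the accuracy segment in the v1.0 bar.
accuracy top ≈ 0.8, bottom ≈ 0.0; segment ≈ 0.8.

≈ 0.8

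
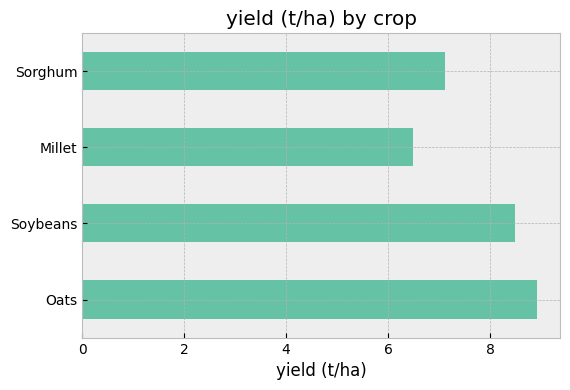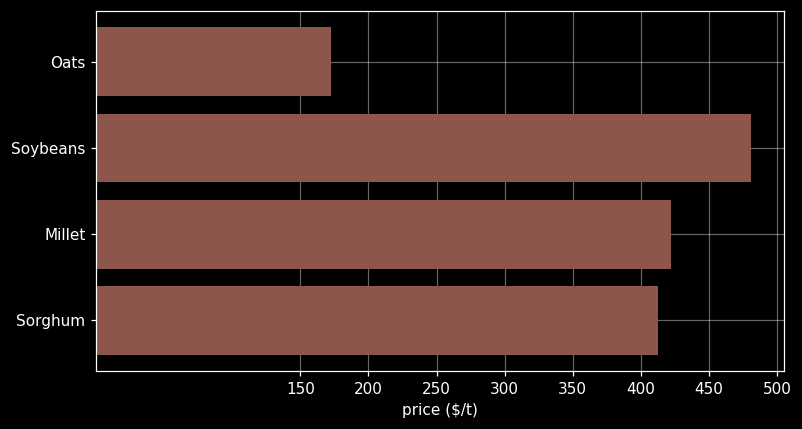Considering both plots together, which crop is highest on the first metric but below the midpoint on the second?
Oats

Chart 2 median price ($/t) ≈ 400; below-median crops: Oats, Sorghum. Among those, Oats has the highest yield (t/ha) (≈ 9).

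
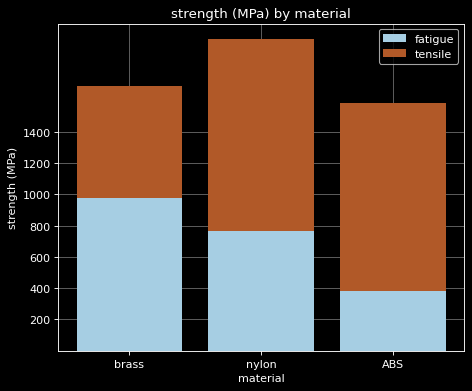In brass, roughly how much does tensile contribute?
tensile top ≈ 1600, bottom ≈ 1000; segment ≈ 600.

≈ 600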